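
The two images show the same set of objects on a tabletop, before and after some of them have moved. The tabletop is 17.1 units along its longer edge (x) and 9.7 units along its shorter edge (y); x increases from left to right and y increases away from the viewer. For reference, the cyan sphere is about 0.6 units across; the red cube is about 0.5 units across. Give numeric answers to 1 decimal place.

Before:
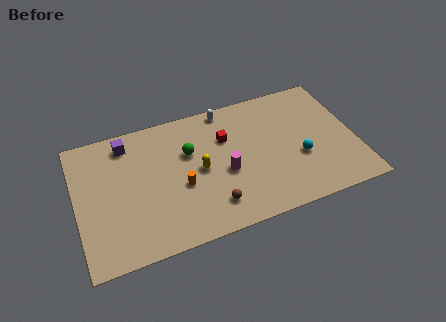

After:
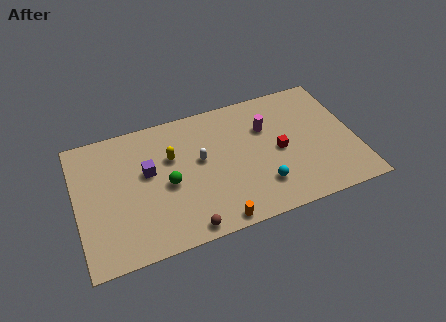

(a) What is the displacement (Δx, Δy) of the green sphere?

(-1.5, -1.9)

From the two frames, the green sphere sits at roughly (7.0, 6.3) before and (5.5, 4.4) after.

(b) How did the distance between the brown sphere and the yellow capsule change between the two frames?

+2.6

Before: roughly 2.8 units apart; after: 5.4. That's 2.6 units further apart.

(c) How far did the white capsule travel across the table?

3.8

The white capsule moved from about (9.5, 8.8) to (7.6, 5.5), a distance of √(1.9² + 3.3²) ≈ 3.8.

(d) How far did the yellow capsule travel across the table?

2.2

From (7.5, 4.8) to (5.9, 6.3), the yellow capsule covered √(1.6² + 1.5²) ≈ 2.2 units.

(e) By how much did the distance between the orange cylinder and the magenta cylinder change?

+4.2

The distance was about 2.7 in the first image and 6.9 in the second, so they moved 4.2 units further apart.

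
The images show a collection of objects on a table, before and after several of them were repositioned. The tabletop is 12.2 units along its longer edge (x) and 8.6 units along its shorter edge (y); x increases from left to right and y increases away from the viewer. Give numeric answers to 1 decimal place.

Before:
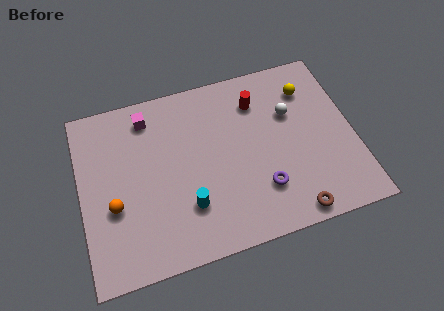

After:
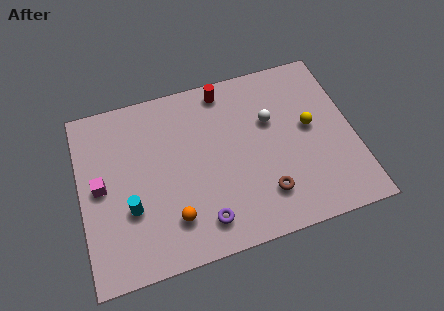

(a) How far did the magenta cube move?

3.6

The magenta cube was near (3.2, 7.2) before and (0.9, 4.4) after, so it travelled √(2.3² + 2.8²) ≈ 3.6 units.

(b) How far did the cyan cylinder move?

2.6

From (4.6, 2.4) to (2.1, 3.0), the cyan cylinder covered √(2.5² + 0.6²) ≈ 2.6 units.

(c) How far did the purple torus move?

2.8

The purple torus moved from about (7.9, 2.3) to (5.2, 1.5), a distance of √(2.7² + 0.8²) ≈ 2.8.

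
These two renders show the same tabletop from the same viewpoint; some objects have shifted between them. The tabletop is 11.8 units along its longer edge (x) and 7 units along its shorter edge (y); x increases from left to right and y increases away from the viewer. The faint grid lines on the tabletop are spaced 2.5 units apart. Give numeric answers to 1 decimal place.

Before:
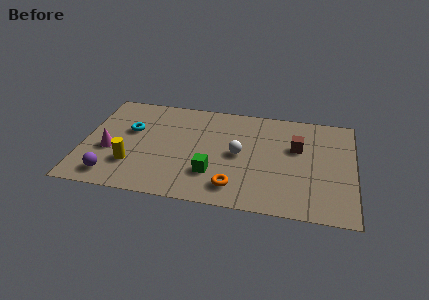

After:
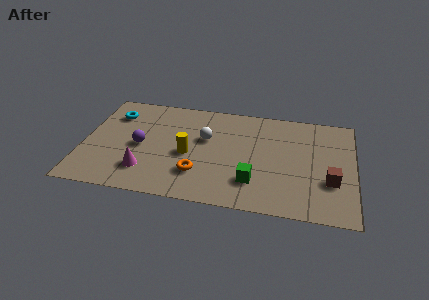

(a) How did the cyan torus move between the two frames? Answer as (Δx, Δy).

(-0.8, 1.0)

The cyan torus was at about (2.0, 4.3) and moved to about (1.2, 5.3).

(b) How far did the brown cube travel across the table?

2.5

The brown cube was near (9.3, 4.4) before and (10.8, 2.4) after, so it travelled √(1.5² + 2.0²) ≈ 2.5 units.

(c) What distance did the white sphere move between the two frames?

1.7

From (6.8, 3.5) to (5.3, 4.3), the white sphere covered √(1.5² + 0.8²) ≈ 1.7 units.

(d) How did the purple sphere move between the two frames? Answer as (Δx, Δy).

(1.1, 2.2)

From the two frames, the purple sphere sits at roughly (1.4, 1.1) before and (2.5, 3.3) after.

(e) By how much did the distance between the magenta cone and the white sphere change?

-2.0

The distance was about 5.6 in the first image and 3.6 in the second, so they moved 2.0 units closer together.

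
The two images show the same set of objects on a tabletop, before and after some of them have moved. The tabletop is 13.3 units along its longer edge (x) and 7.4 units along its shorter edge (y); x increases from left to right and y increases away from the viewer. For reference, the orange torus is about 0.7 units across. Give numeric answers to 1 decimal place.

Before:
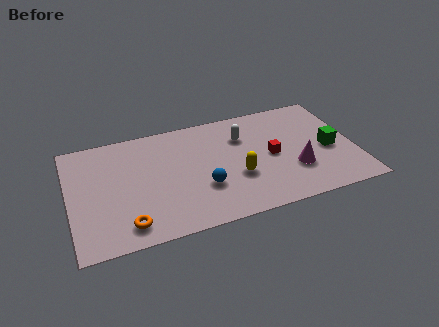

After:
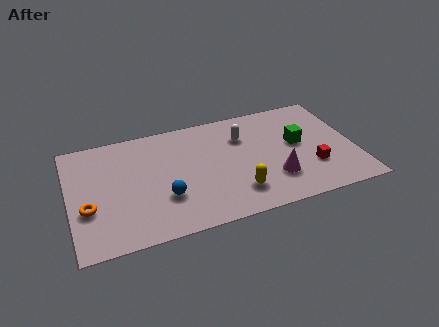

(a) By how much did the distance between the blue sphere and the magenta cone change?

+0.8

They were about 4.3 units apart before and 5.1 after — 0.8 units further apart.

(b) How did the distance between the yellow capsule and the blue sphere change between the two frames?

+1.8

Before: roughly 1.6 units apart; after: 3.4. That's 1.8 units further apart.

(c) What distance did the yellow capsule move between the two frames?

1.0

The yellow capsule moved from about (7.7, 2.7) to (7.6, 1.7), a distance of √(0.1² + 1.0²) ≈ 1.0.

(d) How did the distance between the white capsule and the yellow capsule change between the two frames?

+1.0

They were about 2.6 units apart before and 3.6 after — 1.0 units further apart.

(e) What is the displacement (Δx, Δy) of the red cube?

(1.8, -1.3)

The red cube was at about (9.4, 3.6) and moved to about (11.2, 2.3).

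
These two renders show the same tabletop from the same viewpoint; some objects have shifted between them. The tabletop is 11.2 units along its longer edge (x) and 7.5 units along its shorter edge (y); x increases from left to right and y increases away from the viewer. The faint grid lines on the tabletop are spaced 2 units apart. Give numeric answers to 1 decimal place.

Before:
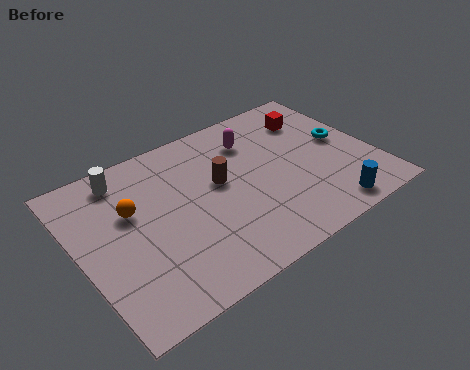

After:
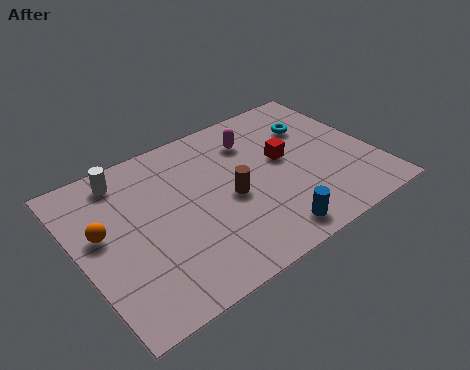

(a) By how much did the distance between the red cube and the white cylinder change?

-1.1

The distance was about 7.3 in the first image and 6.2 in the second, so they moved 1.1 units closer together.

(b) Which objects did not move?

the magenta capsule and the white cylinder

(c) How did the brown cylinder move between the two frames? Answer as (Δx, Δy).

(0.2, -0.9)

From the two frames, the brown cylinder sits at roughly (5.4, 4.3) before and (5.6, 3.4) after.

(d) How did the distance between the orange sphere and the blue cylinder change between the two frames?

-1.2

Before: roughly 7.8 units apart; after: 6.6. That's 1.2 units closer together.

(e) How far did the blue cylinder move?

2.3

The blue cylinder moved from about (8.9, 0.9) to (6.6, 1.0), a distance of √(2.3² + 0.1²) ≈ 2.3.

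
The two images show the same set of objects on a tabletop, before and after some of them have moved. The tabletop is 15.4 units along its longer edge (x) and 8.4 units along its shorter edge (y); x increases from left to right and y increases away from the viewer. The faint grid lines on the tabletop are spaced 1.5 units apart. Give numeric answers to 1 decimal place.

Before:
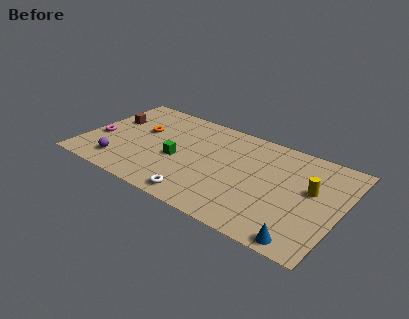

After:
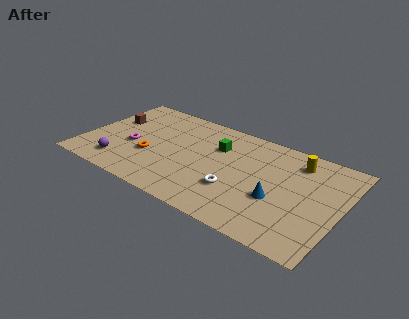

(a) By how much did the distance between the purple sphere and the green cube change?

+3.0

Before: roughly 3.8 units apart; after: 6.8. That's 3.0 units further apart.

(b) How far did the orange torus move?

2.2

The orange torus was near (3.2, 5.1) before and (4.1, 3.1) after, so it travelled √(0.9² + 2.0²) ≈ 2.2 units.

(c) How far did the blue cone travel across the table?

3.1

The blue cone moved from about (13.7, 0.8) to (11.8, 3.2), a distance of √(1.9² + 2.4²) ≈ 3.1.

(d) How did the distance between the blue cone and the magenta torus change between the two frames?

-4.1

Before: roughly 13.0 units apart; after: 8.9. That's 4.1 units closer together.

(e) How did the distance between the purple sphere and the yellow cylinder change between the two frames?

-0.3

Before: roughly 11.6 units apart; after: 11.3. That's 0.3 units closer together.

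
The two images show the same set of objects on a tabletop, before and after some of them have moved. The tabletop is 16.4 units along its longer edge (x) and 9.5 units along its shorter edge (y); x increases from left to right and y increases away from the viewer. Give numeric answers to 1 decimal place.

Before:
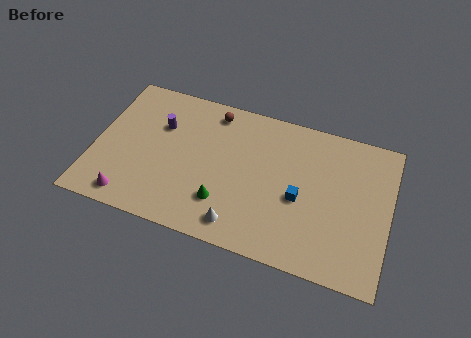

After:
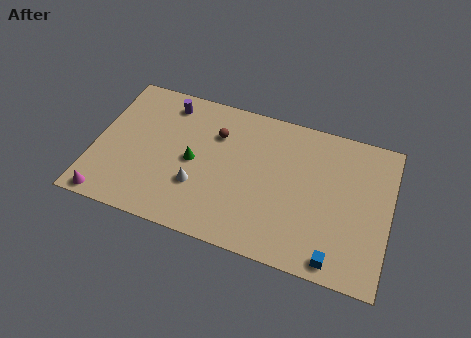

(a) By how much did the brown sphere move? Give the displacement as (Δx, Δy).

(0.3, -1.4)

The brown sphere started near (6.3, 8.2) and ended near (6.6, 6.8).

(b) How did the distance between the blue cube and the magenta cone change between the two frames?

+3.0

The distance was about 9.6 in the first image and 12.6 in the second, so they moved 3.0 units further apart.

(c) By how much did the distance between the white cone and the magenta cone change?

-0.8

The distance was about 6.1 in the first image and 5.3 in the second, so they moved 0.8 units closer together.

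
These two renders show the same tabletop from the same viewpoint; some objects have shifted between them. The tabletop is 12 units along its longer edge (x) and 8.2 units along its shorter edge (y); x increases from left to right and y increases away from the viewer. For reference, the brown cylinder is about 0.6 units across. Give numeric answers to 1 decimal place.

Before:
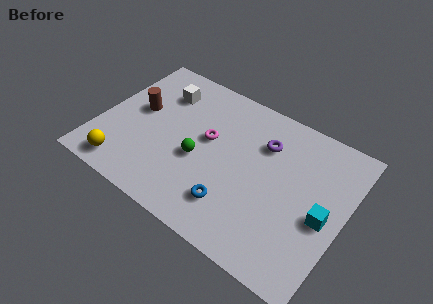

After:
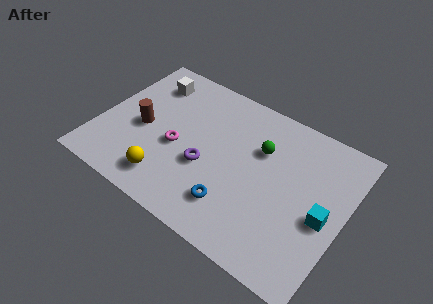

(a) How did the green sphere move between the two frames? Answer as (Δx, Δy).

(2.7, 2.1)

From the two frames, the green sphere sits at roughly (5.0, 3.4) before and (7.7, 5.5) after.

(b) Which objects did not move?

the cyan cube and the blue torus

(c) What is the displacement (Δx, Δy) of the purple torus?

(-2.4, -2.7)

The purple torus was at about (7.8, 5.9) and moved to about (5.4, 3.2).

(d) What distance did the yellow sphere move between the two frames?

2.1

From (1.7, 1.1) to (3.8, 1.5), the yellow sphere covered √(2.1² + 0.4²) ≈ 2.1 units.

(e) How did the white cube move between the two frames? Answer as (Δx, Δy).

(-0.7, 0.3)

The white cube started near (2.6, 6.2) and ended near (1.9, 6.5).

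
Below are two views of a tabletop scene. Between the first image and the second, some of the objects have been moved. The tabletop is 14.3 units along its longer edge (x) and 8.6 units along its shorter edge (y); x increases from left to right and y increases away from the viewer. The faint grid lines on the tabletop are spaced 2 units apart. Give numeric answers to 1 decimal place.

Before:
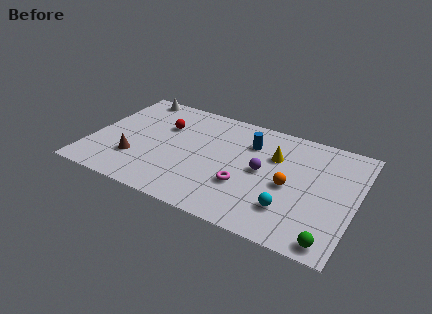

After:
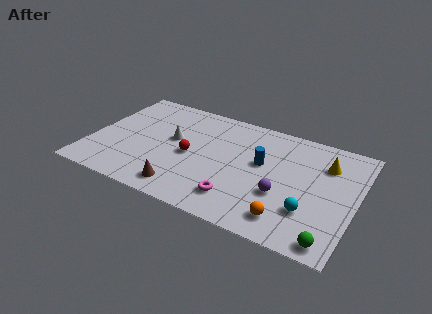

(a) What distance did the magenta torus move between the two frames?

1.1

The magenta torus was near (8.5, 2.9) before and (8.3, 1.8) after, so it travelled √(0.2² + 1.1²) ≈ 1.1 units.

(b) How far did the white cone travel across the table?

3.9

The white cone was near (1.7, 7.8) before and (4.3, 4.9) after, so it travelled √(2.6² + 2.9²) ≈ 3.9 units.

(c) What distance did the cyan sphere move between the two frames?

1.0

The cyan sphere was near (11.0, 2.2) before and (12.0, 2.5) after, so it travelled √(1.0² + 0.3²) ≈ 1.0 units.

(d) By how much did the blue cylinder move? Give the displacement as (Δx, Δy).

(0.8, -1.3)

From the two frames, the blue cylinder sits at roughly (8.4, 6.3) before and (9.2, 5.0) after.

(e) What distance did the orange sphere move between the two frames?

2.4

The orange sphere was near (10.8, 3.9) before and (11.0, 1.5) after, so it travelled √(0.2² + 2.4²) ≈ 2.4 units.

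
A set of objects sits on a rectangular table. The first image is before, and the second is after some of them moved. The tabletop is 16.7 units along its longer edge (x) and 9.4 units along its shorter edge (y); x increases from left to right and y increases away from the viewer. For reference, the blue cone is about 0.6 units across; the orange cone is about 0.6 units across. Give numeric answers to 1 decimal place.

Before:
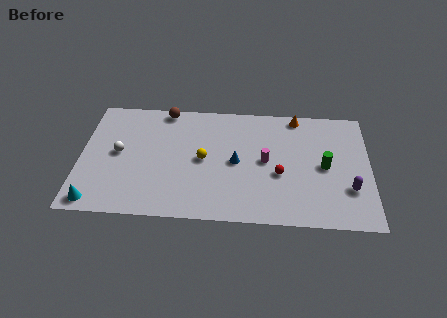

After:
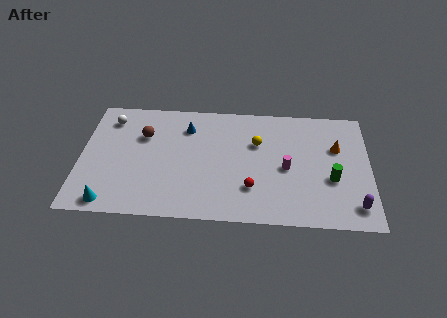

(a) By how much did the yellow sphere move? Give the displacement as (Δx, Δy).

(3.1, 1.5)

The yellow sphere started near (7.1, 4.7) and ended near (10.2, 6.2).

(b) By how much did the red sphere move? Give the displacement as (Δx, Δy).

(-1.6, -1.2)

The red sphere started near (11.5, 3.8) and ended near (9.9, 2.6).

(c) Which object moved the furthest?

the blue cone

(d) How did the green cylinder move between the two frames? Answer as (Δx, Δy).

(0.4, -1.0)

The green cylinder started near (14.1, 4.6) and ended near (14.5, 3.6).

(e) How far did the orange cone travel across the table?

3.3

The orange cone was near (12.5, 8.5) before and (14.8, 6.1) after, so it travelled √(2.3² + 2.4²) ≈ 3.3 units.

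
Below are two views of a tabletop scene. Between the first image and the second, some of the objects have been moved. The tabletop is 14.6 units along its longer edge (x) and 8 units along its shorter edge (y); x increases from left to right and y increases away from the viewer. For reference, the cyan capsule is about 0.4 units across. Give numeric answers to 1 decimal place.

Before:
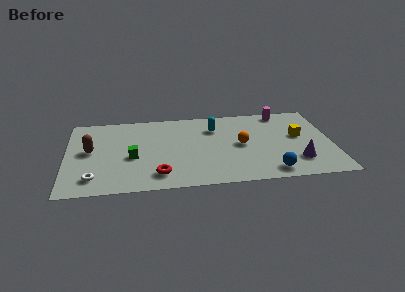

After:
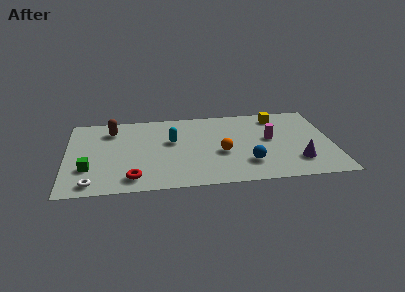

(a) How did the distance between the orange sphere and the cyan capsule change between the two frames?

+0.7

Before: roughly 2.4 units apart; after: 3.1. That's 0.7 units further apart.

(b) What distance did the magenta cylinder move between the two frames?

2.8

The magenta cylinder was near (12.0, 7.1) before and (11.2, 4.4) after, so it travelled √(0.8² + 2.7²) ≈ 2.8 units.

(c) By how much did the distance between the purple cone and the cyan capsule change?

+1.5

Before: roughly 5.9 units apart; after: 7.4. That's 1.5 units further apart.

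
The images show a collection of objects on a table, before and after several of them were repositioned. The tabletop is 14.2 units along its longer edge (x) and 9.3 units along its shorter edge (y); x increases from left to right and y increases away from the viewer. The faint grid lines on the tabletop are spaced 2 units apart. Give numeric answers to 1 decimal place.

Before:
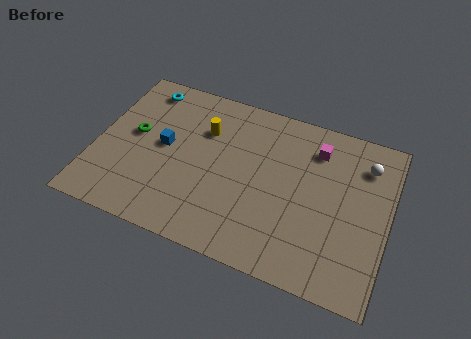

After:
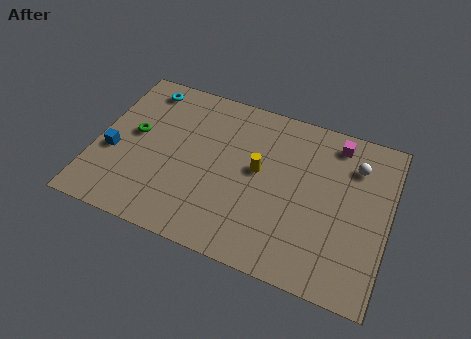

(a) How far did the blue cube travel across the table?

2.7

The blue cube moved from about (3.3, 4.9) to (0.9, 3.7), a distance of √(2.4² + 1.2²) ≈ 2.7.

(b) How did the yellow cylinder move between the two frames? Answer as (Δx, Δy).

(2.8, -1.4)

The yellow cylinder was at about (5.1, 6.5) and moved to about (7.9, 5.1).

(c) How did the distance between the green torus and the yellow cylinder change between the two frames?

+2.5

Before: roughly 3.6 units apart; after: 6.1. That's 2.5 units further apart.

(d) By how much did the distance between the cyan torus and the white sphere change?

-0.5

Before: roughly 11.0 units apart; after: 10.5. That's 0.5 units closer together.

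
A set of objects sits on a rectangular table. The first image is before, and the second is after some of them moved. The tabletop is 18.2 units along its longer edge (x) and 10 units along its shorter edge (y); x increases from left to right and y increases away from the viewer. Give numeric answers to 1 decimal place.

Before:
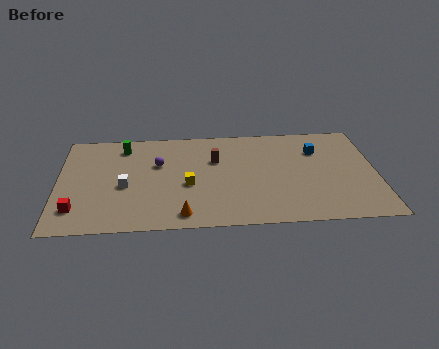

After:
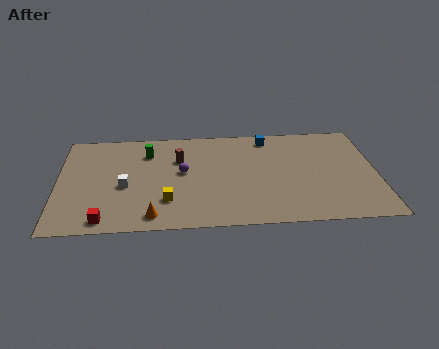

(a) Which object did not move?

the white cube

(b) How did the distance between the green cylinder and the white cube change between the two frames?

-0.5

The distance was about 4.0 in the first image and 3.5 in the second, so they moved 0.5 units closer together.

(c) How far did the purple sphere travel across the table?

1.7

The purple sphere moved from about (5.7, 6.4) to (7.1, 5.5), a distance of √(1.4² + 0.9²) ≈ 1.7.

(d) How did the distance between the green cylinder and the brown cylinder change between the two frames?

-3.6

They were about 5.6 units apart before and 2.0 after — 3.6 units closer together.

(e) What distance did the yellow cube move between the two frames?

1.9

The yellow cube was near (7.4, 4.2) before and (6.2, 2.7) after, so it travelled √(1.2² + 1.5²) ≈ 1.9 units.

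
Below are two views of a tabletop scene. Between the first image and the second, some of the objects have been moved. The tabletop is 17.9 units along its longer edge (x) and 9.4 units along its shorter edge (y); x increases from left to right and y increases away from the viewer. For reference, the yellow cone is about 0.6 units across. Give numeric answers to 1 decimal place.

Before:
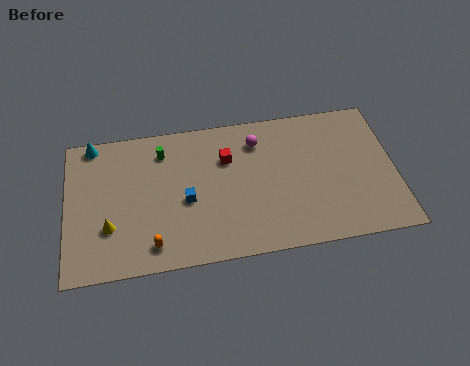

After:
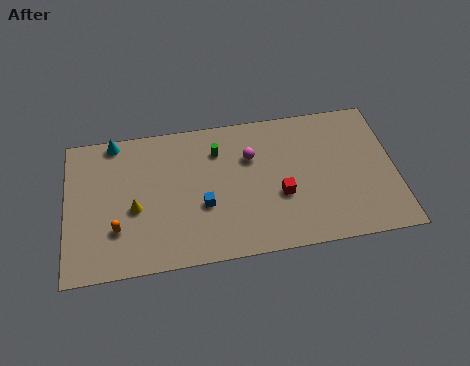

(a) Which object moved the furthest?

the red cube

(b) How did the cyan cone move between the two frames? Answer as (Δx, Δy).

(1.2, 0.0)

From the two frames, the cyan cone sits at roughly (1.5, 8.6) before and (2.7, 8.6) after.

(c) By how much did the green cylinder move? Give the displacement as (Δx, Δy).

(3.0, -0.4)

From the two frames, the green cylinder sits at roughly (5.3, 7.5) before and (8.3, 7.1) after.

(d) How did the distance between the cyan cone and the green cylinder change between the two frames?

+1.8

Before: roughly 4.0 units apart; after: 5.8. That's 1.8 units further apart.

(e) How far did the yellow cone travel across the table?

1.7

From (2.3, 3.0) to (3.7, 4.0), the yellow cone covered √(1.4² + 1.0²) ≈ 1.7 units.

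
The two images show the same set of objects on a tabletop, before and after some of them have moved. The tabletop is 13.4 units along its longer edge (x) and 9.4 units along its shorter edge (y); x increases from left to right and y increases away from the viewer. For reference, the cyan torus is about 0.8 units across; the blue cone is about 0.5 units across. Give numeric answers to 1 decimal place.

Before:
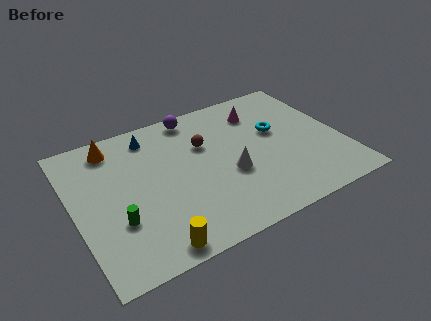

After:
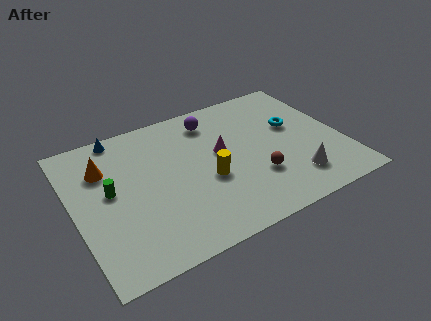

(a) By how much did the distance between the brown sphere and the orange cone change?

+3.3

They were about 4.8 units apart before and 8.1 after — 3.3 units further apart.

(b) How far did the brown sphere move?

3.9

The brown sphere moved from about (6.7, 6.2) to (8.8, 2.9), a distance of √(2.1² + 3.3²) ≈ 3.9.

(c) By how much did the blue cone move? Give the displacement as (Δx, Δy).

(-1.5, 0.7)

From the two frames, the blue cone sits at roughly (4.2, 7.9) before and (2.7, 8.6) after.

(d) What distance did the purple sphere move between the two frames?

1.1

The purple sphere moved from about (6.5, 8.4) to (7.3, 7.7), a distance of √(0.8² + 0.7²) ≈ 1.1.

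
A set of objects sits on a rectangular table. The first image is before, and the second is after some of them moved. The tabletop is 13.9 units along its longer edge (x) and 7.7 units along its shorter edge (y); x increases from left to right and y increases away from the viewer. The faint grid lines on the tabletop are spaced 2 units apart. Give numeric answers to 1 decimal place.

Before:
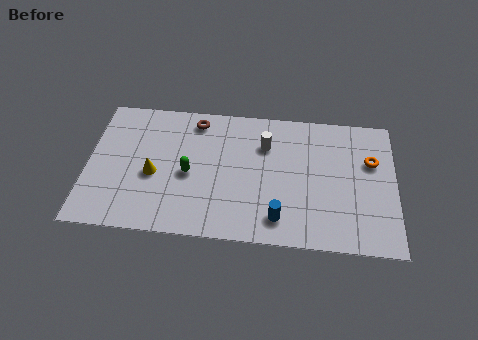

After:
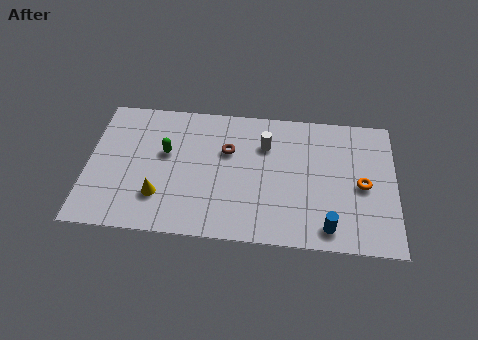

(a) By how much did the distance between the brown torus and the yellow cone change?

+0.4

The distance was about 3.8 in the first image and 4.2 in the second, so they moved 0.4 units further apart.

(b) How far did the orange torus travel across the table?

1.5

The orange torus moved from about (12.8, 5.0) to (12.4, 3.6), a distance of √(0.4² + 1.4²) ≈ 1.5.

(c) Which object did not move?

the white cylinder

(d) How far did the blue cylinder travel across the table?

2.2

From (8.7, 1.4) to (10.9, 1.1), the blue cylinder covered √(2.2² + 0.3²) ≈ 2.2 units.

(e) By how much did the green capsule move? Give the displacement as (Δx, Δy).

(-1.1, 1.1)

The green capsule started near (4.6, 3.5) and ended near (3.5, 4.6).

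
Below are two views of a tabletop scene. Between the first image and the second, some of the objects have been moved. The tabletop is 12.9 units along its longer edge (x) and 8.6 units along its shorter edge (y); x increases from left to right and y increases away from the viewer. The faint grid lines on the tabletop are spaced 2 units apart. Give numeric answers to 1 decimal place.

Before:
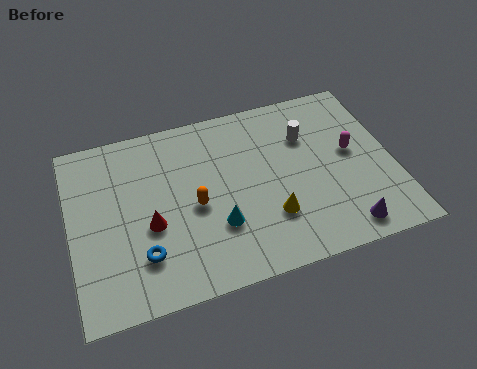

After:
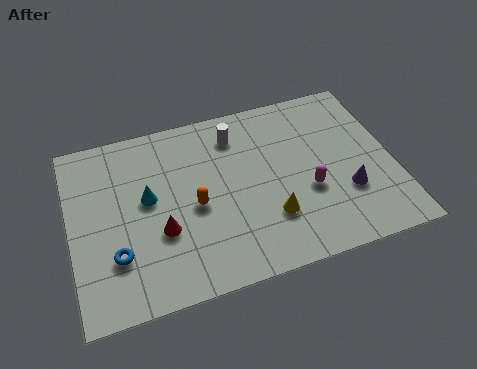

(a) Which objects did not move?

the yellow cone and the orange capsule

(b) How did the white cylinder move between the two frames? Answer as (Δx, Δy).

(-2.8, 0.9)

The white cylinder was at about (9.6, 6.0) and moved to about (6.8, 6.9).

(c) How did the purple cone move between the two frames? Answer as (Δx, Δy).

(0.3, 1.7)

From the two frames, the purple cone sits at roughly (10.6, 1.1) before and (10.9, 2.8) after.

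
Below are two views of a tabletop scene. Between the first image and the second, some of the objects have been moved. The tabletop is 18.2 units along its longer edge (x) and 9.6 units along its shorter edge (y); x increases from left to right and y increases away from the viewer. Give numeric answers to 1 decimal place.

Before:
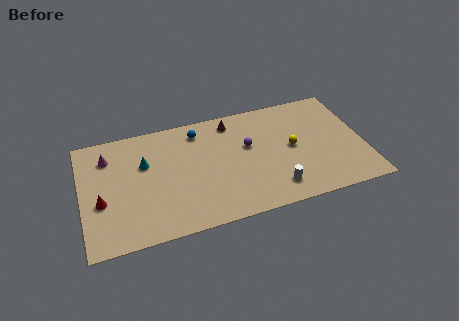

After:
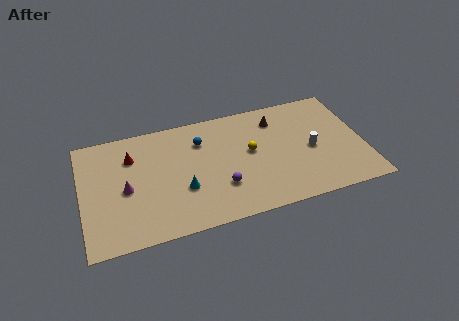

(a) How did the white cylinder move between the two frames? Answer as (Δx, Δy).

(2.6, 2.6)

From the two frames, the white cylinder sits at roughly (12.2, 1.8) before and (14.8, 4.4) after.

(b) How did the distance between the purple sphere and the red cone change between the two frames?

-2.9

The distance was about 9.8 in the first image and 6.9 in the second, so they moved 2.9 units closer together.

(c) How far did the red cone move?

3.8

From (1.2, 3.8) to (3.3, 7.0), the red cone covered √(2.1² + 3.2²) ≈ 3.8 units.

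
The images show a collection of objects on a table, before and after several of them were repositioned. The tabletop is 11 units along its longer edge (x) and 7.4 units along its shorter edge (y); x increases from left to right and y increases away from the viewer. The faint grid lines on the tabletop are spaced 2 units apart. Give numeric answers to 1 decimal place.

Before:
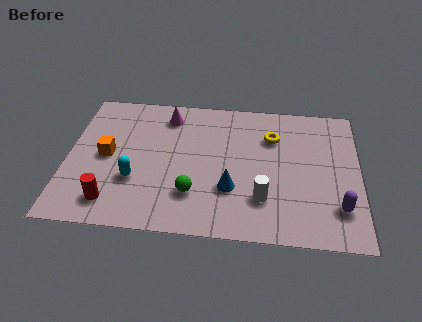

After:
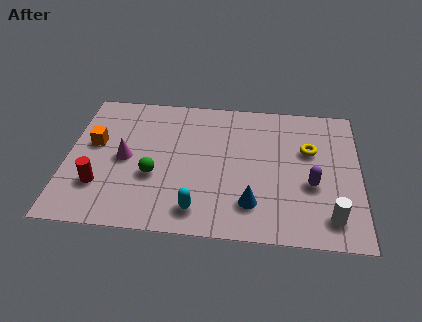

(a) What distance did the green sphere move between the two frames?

1.7

The green sphere was near (4.8, 2.0) before and (3.3, 2.8) after, so it travelled √(1.5² + 0.8²) ≈ 1.7 units.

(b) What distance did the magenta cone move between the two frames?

2.9

The magenta cone was near (3.7, 6.1) before and (2.2, 3.6) after, so it travelled √(1.5² + 2.5²) ≈ 2.9 units.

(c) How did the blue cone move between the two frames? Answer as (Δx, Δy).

(0.8, -0.7)

The blue cone was at about (6.2, 2.4) and moved to about (7.0, 1.7).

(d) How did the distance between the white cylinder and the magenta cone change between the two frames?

+2.5

Before: roughly 5.5 units apart; after: 8.0. That's 2.5 units further apart.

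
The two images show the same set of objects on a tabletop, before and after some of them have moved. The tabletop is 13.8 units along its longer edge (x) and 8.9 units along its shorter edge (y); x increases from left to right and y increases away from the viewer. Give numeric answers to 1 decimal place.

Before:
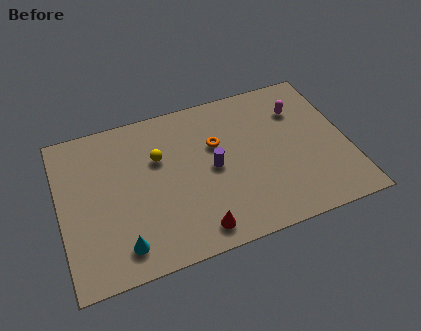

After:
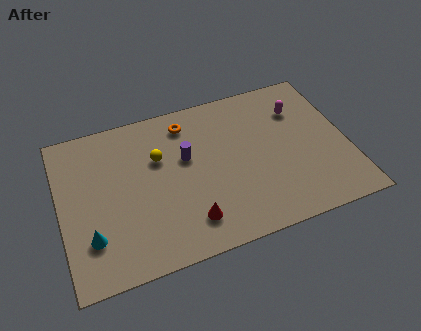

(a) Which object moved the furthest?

the orange torus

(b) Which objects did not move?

the yellow sphere and the magenta capsule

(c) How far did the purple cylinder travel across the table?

1.6

From (7.3, 4.4) to (6.1, 5.4), the purple cylinder covered √(1.2² + 1.0²) ≈ 1.6 units.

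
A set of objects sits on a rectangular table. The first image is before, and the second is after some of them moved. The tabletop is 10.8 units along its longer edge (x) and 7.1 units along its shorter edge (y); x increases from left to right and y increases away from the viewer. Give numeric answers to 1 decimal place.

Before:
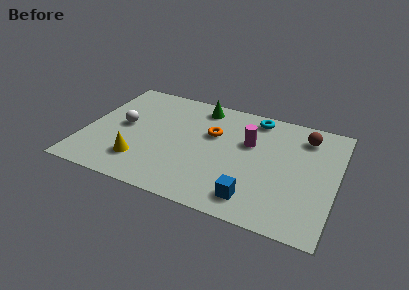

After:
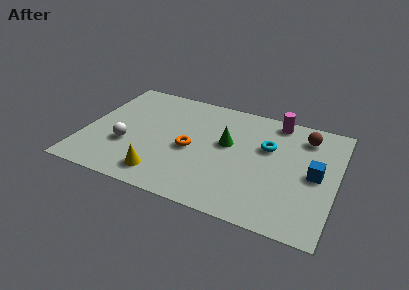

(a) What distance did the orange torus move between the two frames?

1.5

From (5.4, 4.5) to (4.6, 3.2), the orange torus covered √(0.8² + 1.3²) ≈ 1.5 units.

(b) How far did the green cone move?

2.4

From (4.7, 6.1) to (6.1, 4.1), the green cone covered √(1.4² + 2.0²) ≈ 2.4 units.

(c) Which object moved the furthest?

the blue cube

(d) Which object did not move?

the brown sphere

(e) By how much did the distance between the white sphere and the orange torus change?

-1.1

Before: roughly 3.9 units apart; after: 2.8. That's 1.1 units closer together.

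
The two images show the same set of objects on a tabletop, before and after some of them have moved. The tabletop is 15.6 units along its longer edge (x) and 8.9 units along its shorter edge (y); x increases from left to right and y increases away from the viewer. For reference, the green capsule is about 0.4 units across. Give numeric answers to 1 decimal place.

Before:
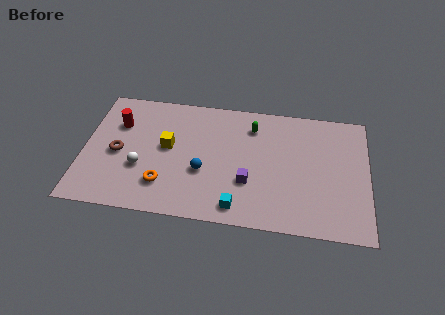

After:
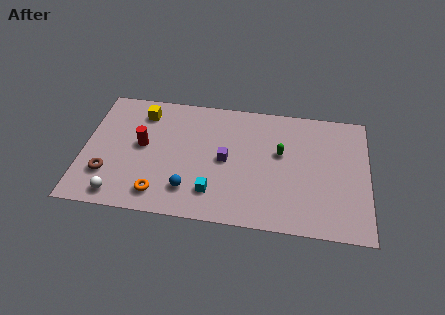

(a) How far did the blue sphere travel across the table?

1.6

The blue sphere moved from about (6.6, 3.4) to (5.9, 2.0), a distance of √(0.7² + 1.4²) ≈ 1.6.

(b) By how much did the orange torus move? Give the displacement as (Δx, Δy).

(-0.2, -0.7)

From the two frames, the orange torus sits at roughly (4.5, 2.2) before and (4.3, 1.5) after.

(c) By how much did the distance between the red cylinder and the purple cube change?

-3.4

They were about 8.0 units apart before and 4.6 after — 3.4 units closer together.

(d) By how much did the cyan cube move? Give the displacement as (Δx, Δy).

(-1.4, 0.8)

The cyan cube started near (8.6, 1.2) and ended near (7.2, 2.0).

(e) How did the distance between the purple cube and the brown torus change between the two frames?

-0.6

Before: roughly 7.3 units apart; after: 6.7. That's 0.6 units closer together.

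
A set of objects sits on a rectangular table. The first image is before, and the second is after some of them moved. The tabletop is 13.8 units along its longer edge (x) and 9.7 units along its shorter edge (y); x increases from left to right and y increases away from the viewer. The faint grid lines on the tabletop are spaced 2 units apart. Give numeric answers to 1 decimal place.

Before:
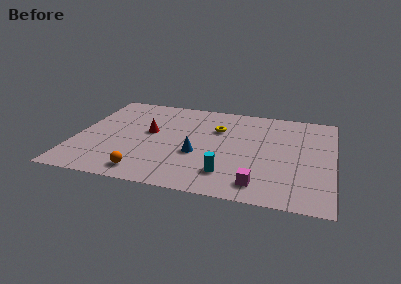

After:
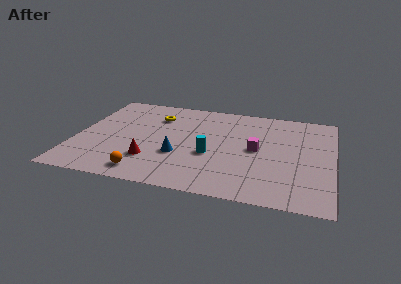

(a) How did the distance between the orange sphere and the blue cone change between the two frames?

-0.9

They were about 3.5 units apart before and 2.6 after — 0.9 units closer together.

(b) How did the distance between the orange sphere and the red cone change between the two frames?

-2.8

They were about 4.1 units apart before and 1.3 after — 2.8 units closer together.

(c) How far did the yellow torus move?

3.5

The yellow torus moved from about (7.5, 6.6) to (4.1, 7.2), a distance of √(3.4² + 0.6²) ≈ 3.5.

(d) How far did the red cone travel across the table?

2.8

From (3.9, 5.4) to (4.2, 2.6), the red cone covered √(0.3² + 2.8²) ≈ 2.8 units.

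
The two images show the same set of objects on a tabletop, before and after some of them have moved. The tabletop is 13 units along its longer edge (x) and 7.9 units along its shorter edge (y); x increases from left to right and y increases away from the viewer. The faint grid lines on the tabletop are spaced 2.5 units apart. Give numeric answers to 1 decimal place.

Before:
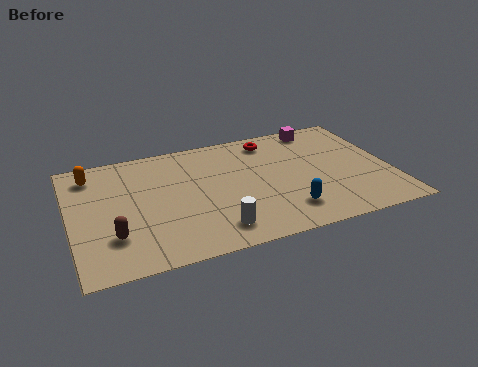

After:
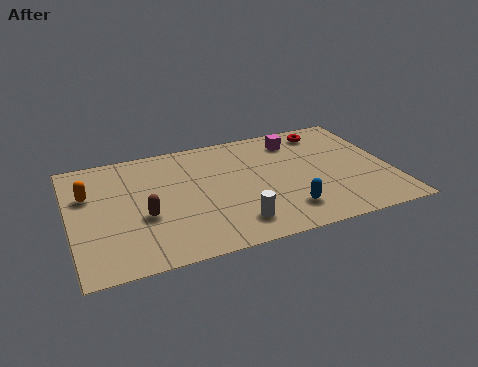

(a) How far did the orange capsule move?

1.3

The orange capsule was near (1.0, 6.5) before and (0.8, 5.2) after, so it travelled √(0.2² + 1.3²) ≈ 1.3 units.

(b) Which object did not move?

the blue capsule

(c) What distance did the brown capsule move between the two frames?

1.6

The brown capsule was near (1.6, 2.2) before and (2.9, 3.1) after, so it travelled √(1.3² + 0.9²) ≈ 1.6 units.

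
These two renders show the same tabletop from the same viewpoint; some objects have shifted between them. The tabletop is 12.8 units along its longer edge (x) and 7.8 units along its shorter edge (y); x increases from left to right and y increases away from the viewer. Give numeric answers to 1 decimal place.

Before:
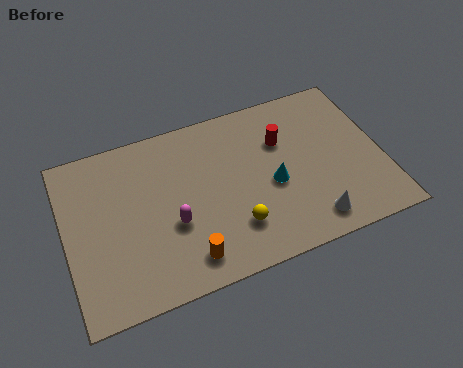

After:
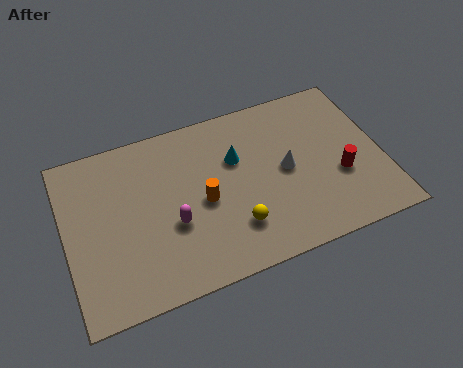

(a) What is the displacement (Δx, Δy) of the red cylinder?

(2.1, -2.4)

The red cylinder was at about (8.9, 5.3) and moved to about (11.0, 2.9).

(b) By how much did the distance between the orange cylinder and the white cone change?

-1.6

Before: roughly 5.0 units apart; after: 3.4. That's 1.6 units closer together.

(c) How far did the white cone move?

2.8

The white cone moved from about (9.6, 1.2) to (8.9, 3.9), a distance of √(0.7² + 2.7²) ≈ 2.8.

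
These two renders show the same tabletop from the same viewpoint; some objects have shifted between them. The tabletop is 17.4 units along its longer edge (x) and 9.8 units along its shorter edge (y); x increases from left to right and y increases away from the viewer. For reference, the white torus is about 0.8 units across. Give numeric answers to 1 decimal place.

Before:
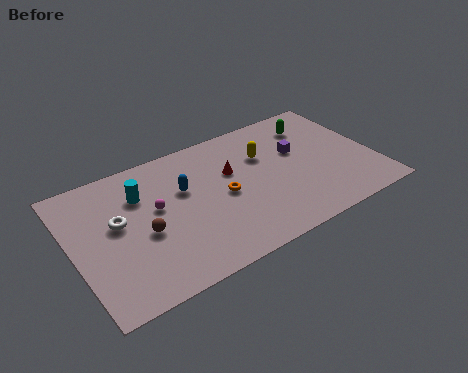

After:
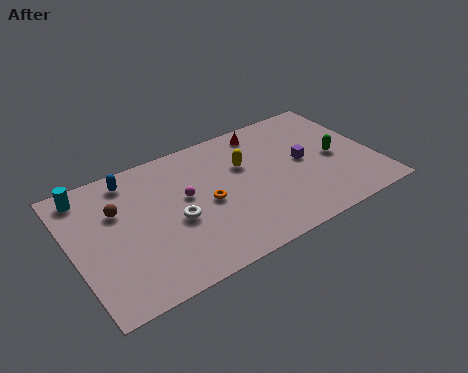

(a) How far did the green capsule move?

3.2

The green capsule moved from about (14.5, 7.7) to (15.2, 4.6), a distance of √(0.7² + 3.1²) ≈ 3.2.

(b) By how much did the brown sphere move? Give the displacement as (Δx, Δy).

(-1.2, 2.3)

The brown sphere was at about (3.9, 4.2) and moved to about (2.7, 6.5).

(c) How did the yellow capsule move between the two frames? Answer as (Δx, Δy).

(-1.2, -0.2)

The yellow capsule started near (11.3, 6.6) and ended near (10.1, 6.4).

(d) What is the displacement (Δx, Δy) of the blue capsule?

(-2.8, 2.2)

From the two frames, the blue capsule sits at roughly (6.5, 6.2) before and (3.7, 8.4) after.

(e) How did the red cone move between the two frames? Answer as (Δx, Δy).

(2.3, 2.3)

The red cone started near (9.3, 6.2) and ended near (11.6, 8.5).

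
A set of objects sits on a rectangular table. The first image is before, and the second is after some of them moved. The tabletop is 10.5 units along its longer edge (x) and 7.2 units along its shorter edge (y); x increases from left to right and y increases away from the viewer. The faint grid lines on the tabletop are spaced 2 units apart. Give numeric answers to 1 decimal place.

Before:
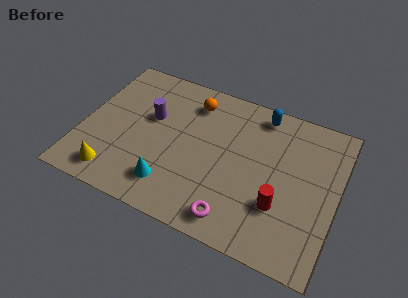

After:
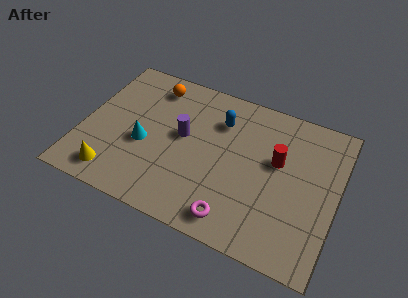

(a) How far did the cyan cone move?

2.0

The cyan cone was near (3.9, 1.5) before and (2.6, 3.0) after, so it travelled √(1.3² + 1.5²) ≈ 2.0 units.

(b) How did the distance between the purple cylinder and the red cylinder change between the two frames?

-2.1

The distance was about 6.0 in the first image and 3.9 in the second, so they moved 2.1 units closer together.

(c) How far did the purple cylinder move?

1.5

From (2.7, 4.4) to (4.1, 4.0), the purple cylinder covered √(1.4² + 0.4²) ≈ 1.5 units.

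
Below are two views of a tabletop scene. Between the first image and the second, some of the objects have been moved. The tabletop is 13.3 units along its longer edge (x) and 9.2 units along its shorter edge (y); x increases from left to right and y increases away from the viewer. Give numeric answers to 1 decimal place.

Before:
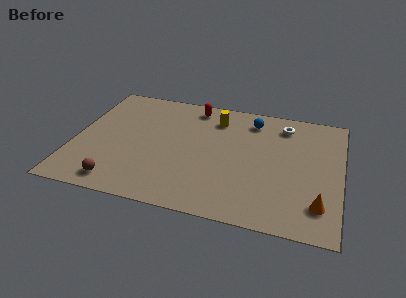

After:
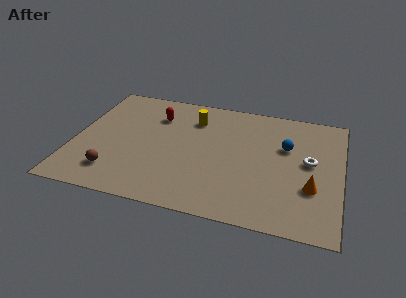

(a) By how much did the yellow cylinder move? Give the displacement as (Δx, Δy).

(-1.1, -0.3)

The yellow cylinder started near (6.9, 7.3) and ended near (5.8, 7.0).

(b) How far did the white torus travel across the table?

3.0

From (10.3, 7.6) to (11.7, 5.0), the white torus covered √(1.4² + 2.6²) ≈ 3.0 units.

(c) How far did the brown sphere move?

0.8

The brown sphere moved from about (2.5, 1.2) to (2.2, 1.9), a distance of √(0.3² + 0.7²) ≈ 0.8.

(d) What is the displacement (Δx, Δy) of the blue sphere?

(1.8, -1.7)

From the two frames, the blue sphere sits at roughly (8.7, 7.6) before and (10.5, 5.9) after.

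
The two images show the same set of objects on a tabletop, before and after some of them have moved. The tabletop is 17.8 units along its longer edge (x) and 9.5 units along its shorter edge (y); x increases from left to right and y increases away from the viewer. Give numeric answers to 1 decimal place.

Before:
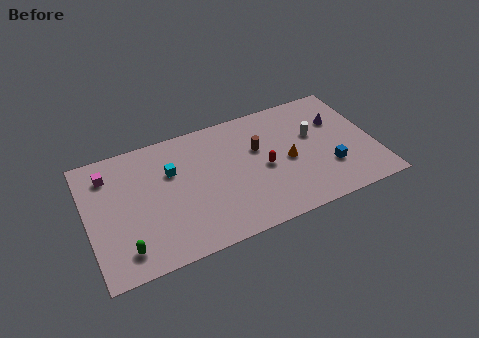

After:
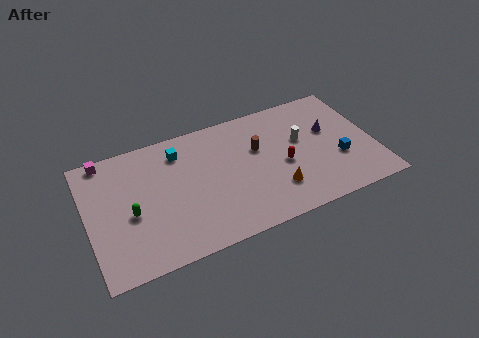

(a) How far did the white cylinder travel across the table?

0.8

The white cylinder was near (14.2, 5.8) before and (13.4, 5.7) after, so it travelled √(0.8² + 0.1²) ≈ 0.8 units.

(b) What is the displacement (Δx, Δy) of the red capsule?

(1.2, -0.2)

From the two frames, the red capsule sits at roughly (10.9, 4.4) before and (12.1, 4.2) after.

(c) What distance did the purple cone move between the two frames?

0.8

From (15.8, 6.4) to (15.2, 5.8), the purple cone covered √(0.6² + 0.6²) ≈ 0.8 units.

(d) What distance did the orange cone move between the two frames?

2.1

The orange cone was near (12.4, 4.4) before and (11.4, 2.5) after, so it travelled √(1.0² + 1.9²) ≈ 2.1 units.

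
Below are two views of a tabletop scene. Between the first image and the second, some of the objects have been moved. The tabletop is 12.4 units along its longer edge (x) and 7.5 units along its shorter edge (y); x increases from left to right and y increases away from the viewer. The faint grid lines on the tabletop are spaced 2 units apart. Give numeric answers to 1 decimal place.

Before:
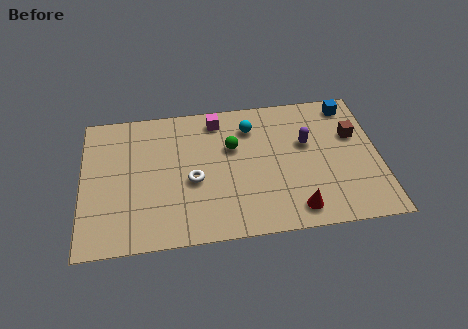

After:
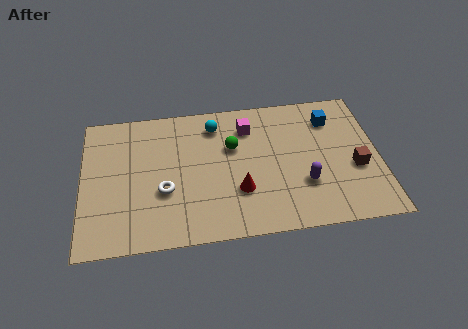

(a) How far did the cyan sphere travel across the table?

1.5

From (7.1, 5.8) to (5.6, 6.1), the cyan sphere covered √(1.5² + 0.3²) ≈ 1.5 units.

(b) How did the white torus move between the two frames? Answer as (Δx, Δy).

(-1.2, -0.4)

The white torus started near (4.6, 3.2) and ended near (3.4, 2.8).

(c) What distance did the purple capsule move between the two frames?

2.2

The purple capsule was near (9.4, 4.6) before and (9.2, 2.4) after, so it travelled √(0.2² + 2.2²) ≈ 2.2 units.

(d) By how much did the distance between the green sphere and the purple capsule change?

+0.7

The distance was about 3.1 in the first image and 3.8 in the second, so they moved 0.7 units further apart.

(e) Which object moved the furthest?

the red cone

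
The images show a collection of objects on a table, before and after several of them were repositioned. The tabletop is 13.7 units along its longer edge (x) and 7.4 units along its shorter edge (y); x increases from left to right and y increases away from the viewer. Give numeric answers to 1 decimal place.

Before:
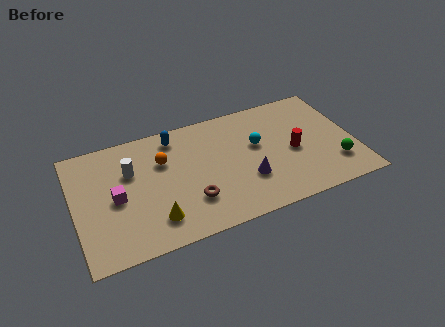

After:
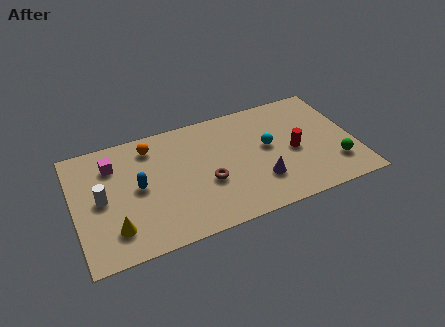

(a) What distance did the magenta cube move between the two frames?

2.1

From (2.0, 3.5) to (2.0, 5.6), the magenta cube covered √(0.0² + 2.1²) ≈ 2.1 units.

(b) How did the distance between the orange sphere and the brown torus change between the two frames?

+1.0

They were about 3.1 units apart before and 4.1 after — 1.0 units further apart.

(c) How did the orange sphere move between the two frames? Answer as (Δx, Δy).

(-0.5, 1.1)

The orange sphere started near (4.4, 5.0) and ended near (3.9, 6.1).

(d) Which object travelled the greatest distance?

the blue capsule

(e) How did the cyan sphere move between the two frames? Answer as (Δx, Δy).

(0.5, -0.3)

The cyan sphere started near (9.0, 4.4) and ended near (9.5, 4.1).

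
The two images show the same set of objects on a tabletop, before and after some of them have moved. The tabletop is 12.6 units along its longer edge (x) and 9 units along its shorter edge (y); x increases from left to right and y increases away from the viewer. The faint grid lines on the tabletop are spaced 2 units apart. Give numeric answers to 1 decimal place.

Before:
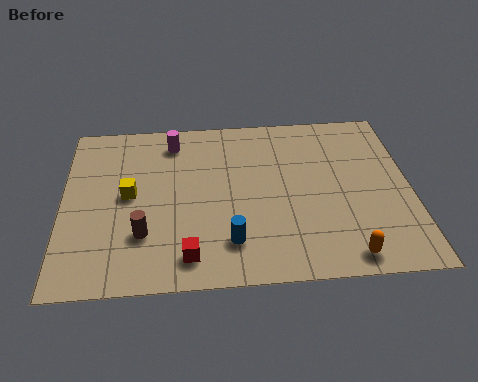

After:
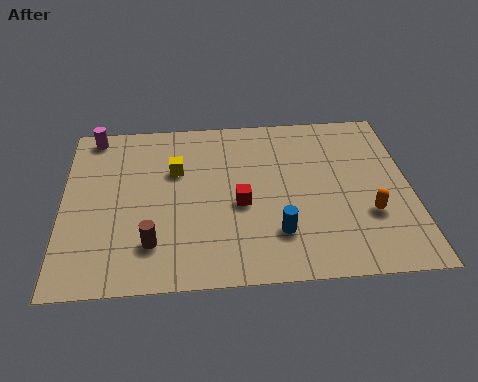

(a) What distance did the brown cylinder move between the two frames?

0.6

The brown cylinder moved from about (2.9, 2.6) to (3.2, 2.1), a distance of √(0.3² + 0.5²) ≈ 0.6.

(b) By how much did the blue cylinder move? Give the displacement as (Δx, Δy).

(1.7, 0.3)

The blue cylinder was at about (6.0, 2.0) and moved to about (7.7, 2.3).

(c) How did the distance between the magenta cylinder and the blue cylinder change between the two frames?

+2.9

They were about 5.9 units apart before and 8.8 after — 2.9 units further apart.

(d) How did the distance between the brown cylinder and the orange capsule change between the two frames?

+0.5

They were about 7.4 units apart before and 7.9 after — 0.5 units further apart.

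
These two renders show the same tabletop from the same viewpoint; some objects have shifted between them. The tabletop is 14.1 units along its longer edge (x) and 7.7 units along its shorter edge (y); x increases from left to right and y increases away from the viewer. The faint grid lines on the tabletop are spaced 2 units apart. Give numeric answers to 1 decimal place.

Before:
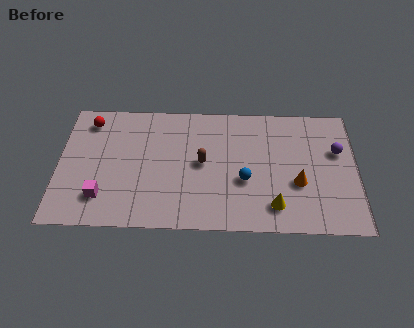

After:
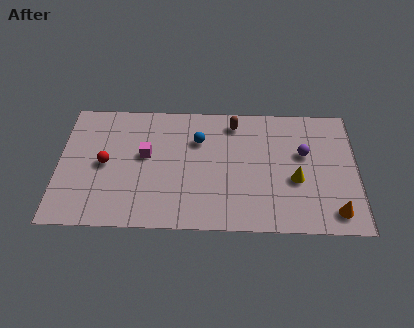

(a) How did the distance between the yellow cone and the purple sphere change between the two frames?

-2.9

Before: roughly 4.5 units apart; after: 1.6. That's 2.9 units closer together.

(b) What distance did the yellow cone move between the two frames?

1.9

The yellow cone was near (10.2, 1.5) before and (11.2, 3.1) after, so it travelled √(1.0² + 1.6²) ≈ 1.9 units.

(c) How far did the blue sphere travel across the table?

3.3

The blue sphere moved from about (8.8, 3.0) to (6.6, 5.4), a distance of √(2.2² + 2.4²) ≈ 3.3.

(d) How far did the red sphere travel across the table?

2.7

From (1.4, 6.4) to (2.2, 3.8), the red sphere covered √(0.8² + 2.6²) ≈ 2.7 units.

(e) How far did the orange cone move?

2.4

The orange cone moved from about (11.3, 2.9) to (13.0, 1.2), a distance of √(1.7² + 1.7²) ≈ 2.4.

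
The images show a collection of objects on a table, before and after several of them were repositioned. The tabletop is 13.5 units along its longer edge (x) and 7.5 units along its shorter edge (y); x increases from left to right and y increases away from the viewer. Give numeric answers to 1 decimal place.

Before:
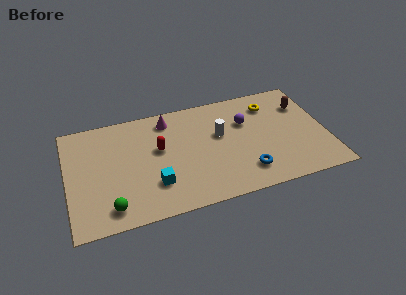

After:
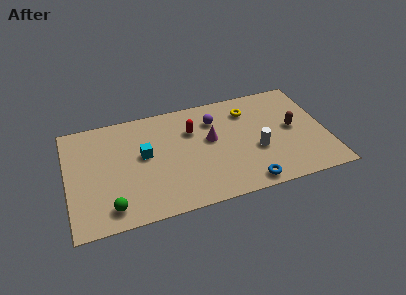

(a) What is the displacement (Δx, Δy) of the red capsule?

(1.8, 0.8)

The red capsule started near (4.8, 4.4) and ended near (6.6, 5.2).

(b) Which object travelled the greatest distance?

the magenta cone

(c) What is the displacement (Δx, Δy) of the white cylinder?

(1.8, -1.6)

The white cylinder started near (8.0, 4.5) and ended near (9.8, 2.9).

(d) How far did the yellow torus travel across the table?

1.2

The yellow torus moved from about (10.8, 5.9) to (9.6, 5.8), a distance of √(1.2² + 0.1²) ≈ 1.2.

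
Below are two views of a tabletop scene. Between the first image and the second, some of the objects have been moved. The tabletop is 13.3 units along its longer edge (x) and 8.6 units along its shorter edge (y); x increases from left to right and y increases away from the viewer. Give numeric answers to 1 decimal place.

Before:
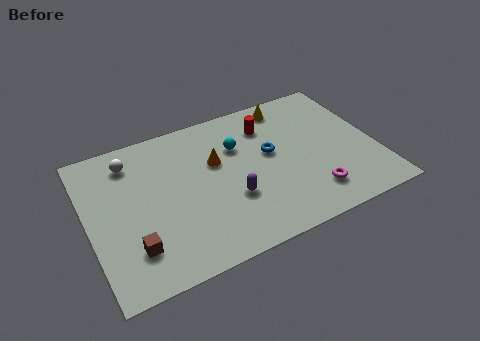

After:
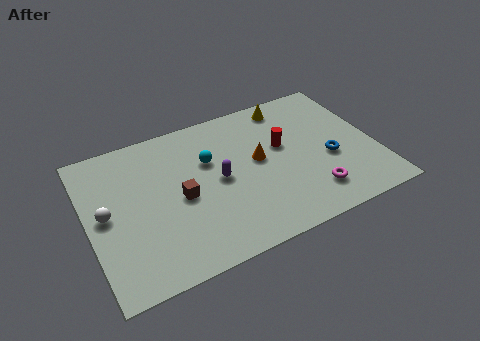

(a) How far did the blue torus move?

3.0

The blue torus was near (8.5, 4.9) before and (11.1, 3.5) after, so it travelled √(2.6² + 1.4²) ≈ 3.0 units.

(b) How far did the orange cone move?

2.0

The orange cone was near (6.0, 5.4) before and (7.9, 4.7) after, so it travelled √(1.9² + 0.7²) ≈ 2.0 units.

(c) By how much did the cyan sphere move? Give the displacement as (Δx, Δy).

(-1.4, -0.3)

The cyan sphere was at about (7.1, 5.9) and moved to about (5.7, 5.6).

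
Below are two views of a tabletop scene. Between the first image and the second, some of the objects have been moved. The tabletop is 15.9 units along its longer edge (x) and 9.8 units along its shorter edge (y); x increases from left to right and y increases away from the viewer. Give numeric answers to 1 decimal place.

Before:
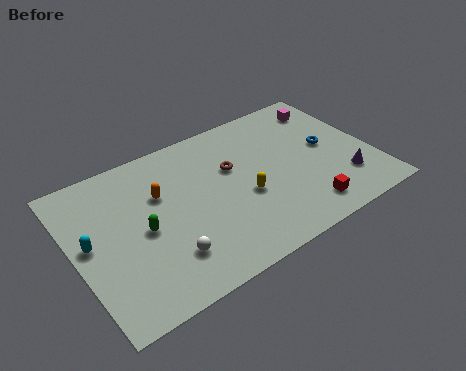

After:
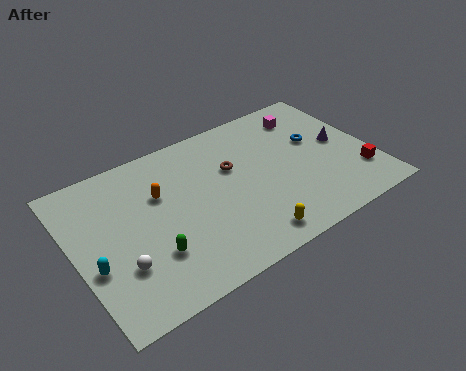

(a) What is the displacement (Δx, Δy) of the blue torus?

(-0.5, 0.7)

From the two frames, the blue torus sits at roughly (13.7, 5.2) before and (13.2, 5.9) after.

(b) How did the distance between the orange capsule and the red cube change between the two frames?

+2.4

They were about 8.5 units apart before and 10.9 after — 2.4 units further apart.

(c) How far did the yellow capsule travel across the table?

2.7

The yellow capsule was near (8.9, 4.0) before and (8.6, 1.3) after, so it travelled √(0.3² + 2.7²) ≈ 2.7 units.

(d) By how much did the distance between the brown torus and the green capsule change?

+0.6

They were about 5.3 units apart before and 5.9 after — 0.6 units further apart.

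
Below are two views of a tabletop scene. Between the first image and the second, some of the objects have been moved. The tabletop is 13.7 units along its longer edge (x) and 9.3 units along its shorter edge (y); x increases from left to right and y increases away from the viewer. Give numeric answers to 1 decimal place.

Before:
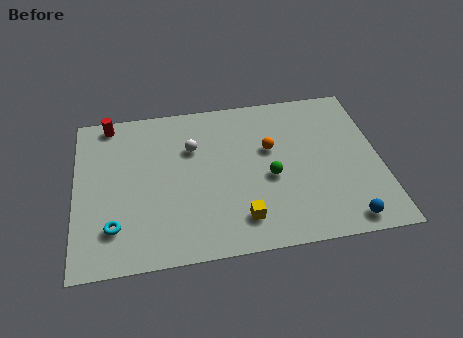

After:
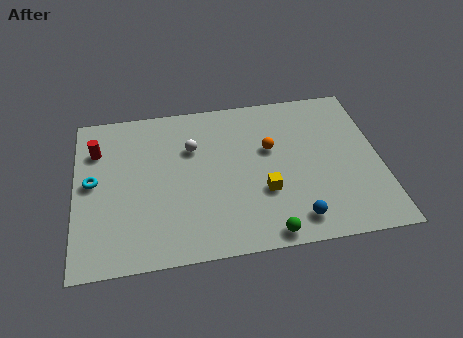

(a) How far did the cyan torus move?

2.8

The cyan torus was near (1.7, 2.2) before and (0.8, 4.9) after, so it travelled √(0.9² + 2.7²) ≈ 2.8 units.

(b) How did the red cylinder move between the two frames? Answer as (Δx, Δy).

(-0.6, -1.6)

From the two frames, the red cylinder sits at roughly (1.6, 8.4) before and (1.0, 6.8) after.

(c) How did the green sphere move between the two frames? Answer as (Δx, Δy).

(-0.3, -3.2)

The green sphere started near (8.7, 4.0) and ended near (8.4, 0.8).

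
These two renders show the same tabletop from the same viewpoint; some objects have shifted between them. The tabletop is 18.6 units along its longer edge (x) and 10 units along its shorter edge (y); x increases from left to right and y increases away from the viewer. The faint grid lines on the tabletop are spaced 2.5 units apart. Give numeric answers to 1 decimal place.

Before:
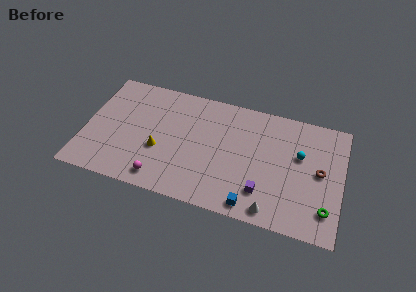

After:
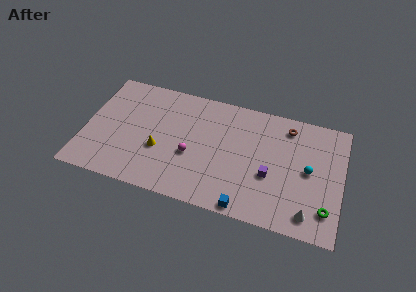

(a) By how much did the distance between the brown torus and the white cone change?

+2.0

They were about 5.2 units apart before and 7.2 after — 2.0 units further apart.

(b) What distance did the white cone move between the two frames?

2.6

The white cone moved from about (13.8, 1.1) to (16.4, 1.5), a distance of √(2.6² + 0.4²) ≈ 2.6.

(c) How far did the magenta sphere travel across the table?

3.3

The magenta sphere was near (5.8, 1.4) before and (7.8, 4.0) after, so it travelled √(2.0² + 2.6²) ≈ 3.3 units.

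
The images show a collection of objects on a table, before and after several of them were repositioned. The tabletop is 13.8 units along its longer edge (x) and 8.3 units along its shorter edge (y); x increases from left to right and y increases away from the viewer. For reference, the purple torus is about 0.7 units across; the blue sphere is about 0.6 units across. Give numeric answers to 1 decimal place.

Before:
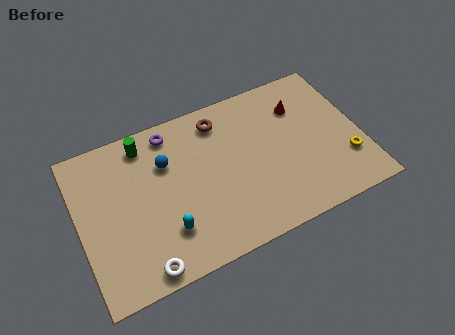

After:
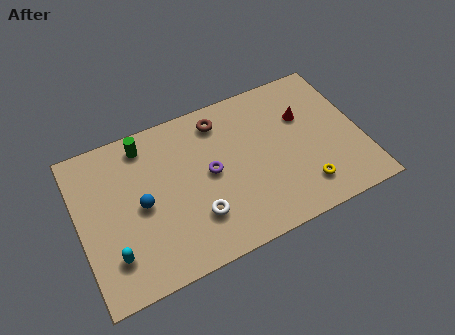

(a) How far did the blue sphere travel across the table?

2.2

The blue sphere moved from about (4.4, 5.7) to (3.0, 4.0), a distance of √(1.4² + 1.7²) ≈ 2.2.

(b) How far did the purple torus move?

3.3

From (4.8, 7.2) to (6.4, 4.3), the purple torus covered √(1.6² + 2.9²) ≈ 3.3 units.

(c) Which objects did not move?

the brown torus and the green cylinder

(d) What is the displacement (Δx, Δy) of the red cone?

(0.1, -0.6)

The red cone was at about (11.1, 6.1) and moved to about (11.2, 5.5).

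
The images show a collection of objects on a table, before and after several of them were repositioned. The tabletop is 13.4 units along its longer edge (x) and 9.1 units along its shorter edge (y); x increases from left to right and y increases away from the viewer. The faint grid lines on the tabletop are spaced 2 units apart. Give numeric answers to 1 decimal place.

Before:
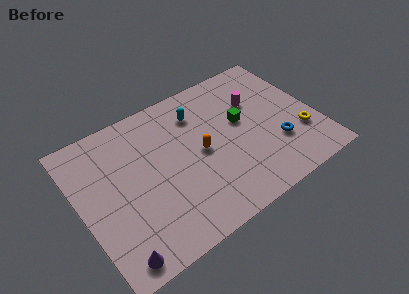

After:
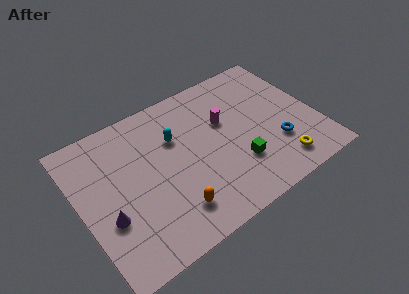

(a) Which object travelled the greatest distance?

the orange capsule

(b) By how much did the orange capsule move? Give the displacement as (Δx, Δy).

(-2.1, -2.6)

The orange capsule was at about (6.8, 4.5) and moved to about (4.7, 1.9).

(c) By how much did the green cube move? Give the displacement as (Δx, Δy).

(-0.7, -2.5)

From the two frames, the green cube sits at roughly (9.3, 5.2) before and (8.6, 2.7) after.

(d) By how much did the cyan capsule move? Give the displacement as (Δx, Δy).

(-1.5, -0.9)

The cyan capsule was at about (7.1, 7.0) and moved to about (5.6, 6.1).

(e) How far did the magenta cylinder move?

1.9

The magenta cylinder was near (10.3, 6.1) before and (8.4, 5.7) after, so it travelled √(1.9² + 0.4²) ≈ 1.9 units.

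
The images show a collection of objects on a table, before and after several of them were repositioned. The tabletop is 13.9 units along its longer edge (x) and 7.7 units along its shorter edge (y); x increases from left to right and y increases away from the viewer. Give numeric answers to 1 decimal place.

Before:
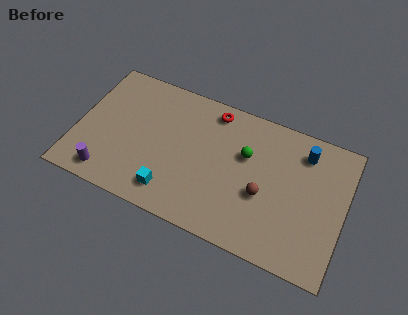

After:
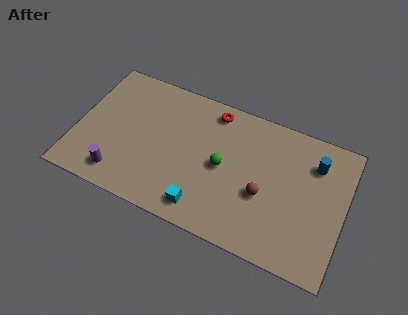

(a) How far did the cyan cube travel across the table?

1.7

The cyan cube moved from about (5.2, 1.4) to (6.9, 1.2), a distance of √(1.7² + 0.2²) ≈ 1.7.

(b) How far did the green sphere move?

1.6

The green sphere moved from about (8.7, 4.9) to (7.6, 3.8), a distance of √(1.1² + 1.1²) ≈ 1.6.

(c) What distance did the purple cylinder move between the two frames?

0.6

The purple cylinder was near (1.9, 1.1) before and (2.5, 1.3) after, so it travelled √(0.6² + 0.2²) ≈ 0.6 units.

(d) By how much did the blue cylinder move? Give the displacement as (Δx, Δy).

(0.6, -0.4)

The blue cylinder started near (11.6, 6.2) and ended near (12.2, 5.8).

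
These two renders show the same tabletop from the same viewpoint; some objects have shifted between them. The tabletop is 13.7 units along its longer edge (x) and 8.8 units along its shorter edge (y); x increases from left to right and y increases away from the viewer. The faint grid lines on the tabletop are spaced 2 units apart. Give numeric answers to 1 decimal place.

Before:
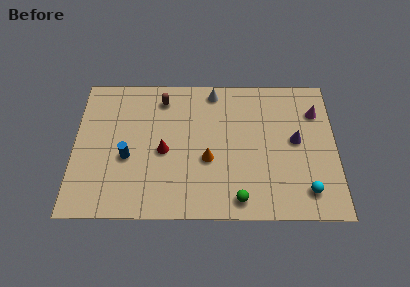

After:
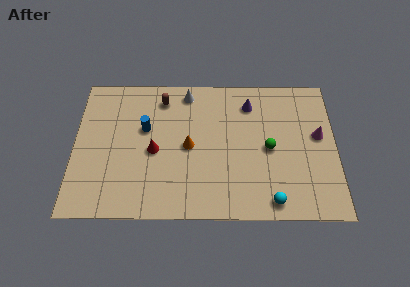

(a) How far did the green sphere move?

3.5

The green sphere was near (8.6, 1.1) before and (10.2, 4.2) after, so it travelled √(1.6² + 3.1²) ≈ 3.5 units.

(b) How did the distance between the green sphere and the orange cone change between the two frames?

+1.3

They were about 2.9 units apart before and 4.2 after — 1.3 units further apart.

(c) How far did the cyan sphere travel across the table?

1.9

The cyan sphere was near (12.1, 1.6) before and (10.3, 1.0) after, so it travelled √(1.8² + 0.6²) ≈ 1.9 units.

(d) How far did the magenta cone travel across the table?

1.5

The magenta cone was near (12.7, 6.5) before and (12.8, 5.0) after, so it travelled √(0.1² + 1.5²) ≈ 1.5 units.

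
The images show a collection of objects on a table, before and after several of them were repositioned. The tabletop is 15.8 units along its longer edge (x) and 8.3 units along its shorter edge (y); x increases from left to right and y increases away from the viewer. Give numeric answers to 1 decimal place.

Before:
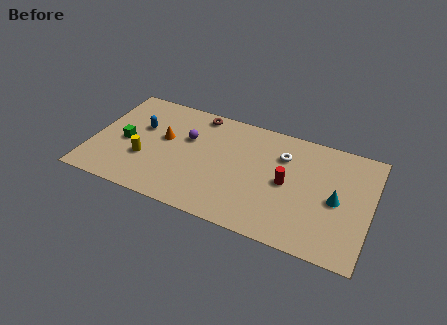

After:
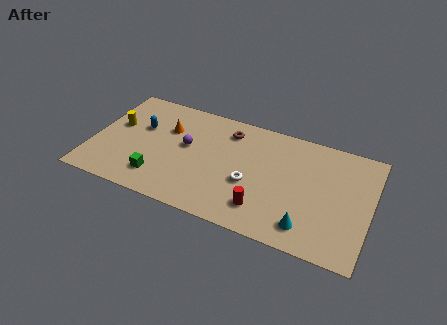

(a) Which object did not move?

the blue capsule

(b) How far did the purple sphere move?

0.6

The purple sphere was near (5.3, 5.3) before and (5.3, 4.7) after, so it travelled √(0.0² + 0.6²) ≈ 0.6 units.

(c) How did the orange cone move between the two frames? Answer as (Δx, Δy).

(0.1, 0.8)

The orange cone was at about (4.0, 4.8) and moved to about (4.1, 5.6).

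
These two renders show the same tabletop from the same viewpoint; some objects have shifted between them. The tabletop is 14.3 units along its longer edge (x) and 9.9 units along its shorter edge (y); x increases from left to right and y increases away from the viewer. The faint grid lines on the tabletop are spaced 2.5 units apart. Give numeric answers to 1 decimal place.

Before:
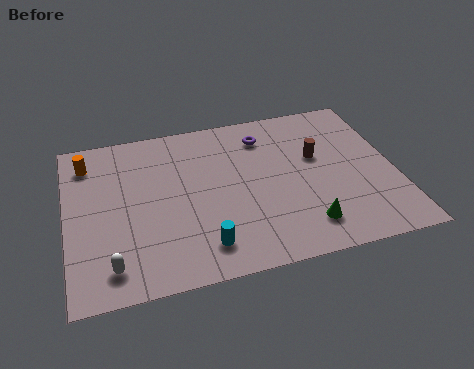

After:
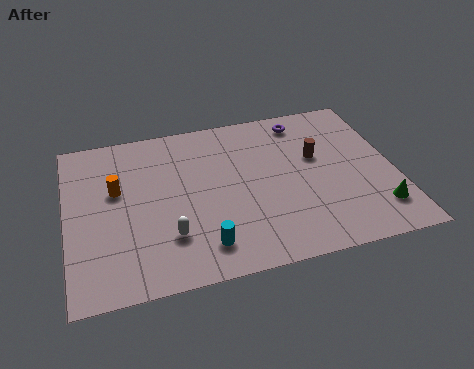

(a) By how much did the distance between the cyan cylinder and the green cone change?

+3.2

They were about 4.4 units apart before and 7.6 after — 3.2 units further apart.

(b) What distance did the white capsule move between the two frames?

2.7

From (1.8, 1.6) to (4.3, 2.7), the white capsule covered √(2.5² + 1.1²) ≈ 2.7 units.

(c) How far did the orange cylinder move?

2.3

The orange cylinder was near (1.0, 8.0) before and (2.2, 6.0) after, so it travelled √(1.2² + 2.0²) ≈ 2.3 units.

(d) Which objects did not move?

the cyan cylinder and the brown cylinder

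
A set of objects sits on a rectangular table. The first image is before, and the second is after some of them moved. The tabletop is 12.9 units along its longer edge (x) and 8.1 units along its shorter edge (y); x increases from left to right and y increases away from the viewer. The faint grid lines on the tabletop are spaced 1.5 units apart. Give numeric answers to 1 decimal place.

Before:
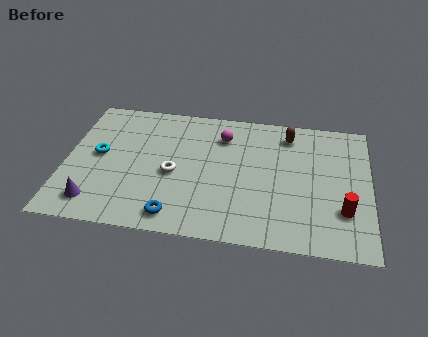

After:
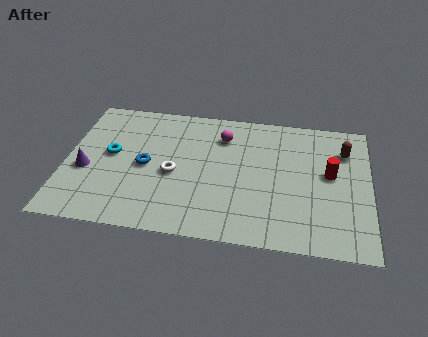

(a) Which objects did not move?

the white torus and the magenta sphere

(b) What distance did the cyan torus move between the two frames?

0.5

The cyan torus was near (1.4, 4.3) before and (1.9, 4.4) after, so it travelled √(0.5² + 0.1²) ≈ 0.5 units.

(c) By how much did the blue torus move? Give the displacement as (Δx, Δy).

(-1.4, 2.8)

The blue torus was at about (4.8, 1.1) and moved to about (3.4, 3.9).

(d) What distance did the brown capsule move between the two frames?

2.5

From (9.4, 6.7) to (11.8, 6.0), the brown capsule covered √(2.4² + 0.7²) ≈ 2.5 units.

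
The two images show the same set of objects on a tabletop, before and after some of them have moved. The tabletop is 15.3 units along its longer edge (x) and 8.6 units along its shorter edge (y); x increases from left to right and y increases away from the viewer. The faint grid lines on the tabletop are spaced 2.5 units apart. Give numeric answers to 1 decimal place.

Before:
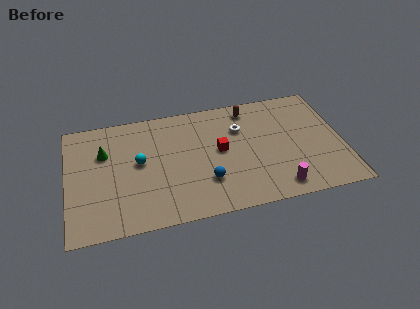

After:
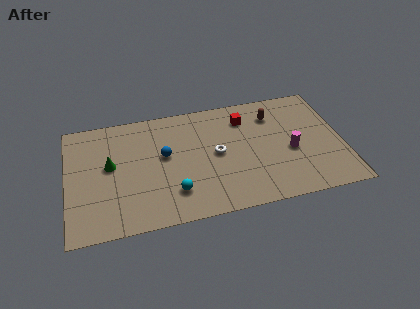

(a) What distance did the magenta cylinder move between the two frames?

2.7

The magenta cylinder moved from about (11.5, 1.2) to (12.4, 3.7), a distance of √(0.9² + 2.5²) ≈ 2.7.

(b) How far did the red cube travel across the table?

2.6

The red cube moved from about (8.5, 4.6) to (10.0, 6.7), a distance of √(1.5² + 2.1²) ≈ 2.6.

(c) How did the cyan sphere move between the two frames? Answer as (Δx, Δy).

(1.8, -2.6)

The cyan sphere was at about (4.0, 4.7) and moved to about (5.8, 2.1).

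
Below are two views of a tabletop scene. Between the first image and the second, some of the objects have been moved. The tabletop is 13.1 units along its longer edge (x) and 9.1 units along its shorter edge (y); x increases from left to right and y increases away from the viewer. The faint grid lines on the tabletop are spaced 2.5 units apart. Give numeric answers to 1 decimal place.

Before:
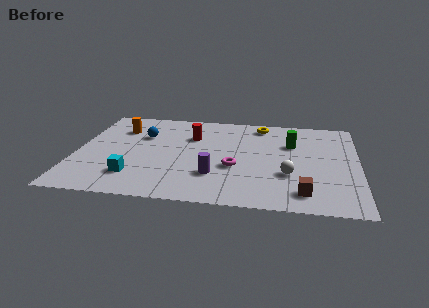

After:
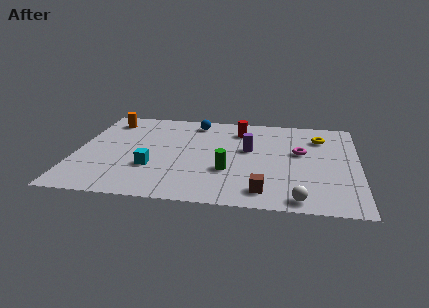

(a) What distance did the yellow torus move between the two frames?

3.0

The yellow torus was near (8.5, 7.9) before and (11.3, 6.9) after, so it travelled √(2.8² + 1.0²) ≈ 3.0 units.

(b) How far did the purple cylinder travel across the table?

3.1

From (6.5, 2.6) to (8.0, 5.3), the purple cylinder covered √(1.5² + 2.7²) ≈ 3.1 units.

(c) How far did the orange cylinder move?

1.0

The orange cylinder moved from about (1.9, 6.7) to (1.3, 7.5), a distance of √(0.6² + 0.8²) ≈ 1.0.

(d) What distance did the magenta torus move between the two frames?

3.5

From (7.4, 3.5) to (10.4, 5.3), the magenta torus covered √(3.0² + 1.8²) ≈ 3.5 units.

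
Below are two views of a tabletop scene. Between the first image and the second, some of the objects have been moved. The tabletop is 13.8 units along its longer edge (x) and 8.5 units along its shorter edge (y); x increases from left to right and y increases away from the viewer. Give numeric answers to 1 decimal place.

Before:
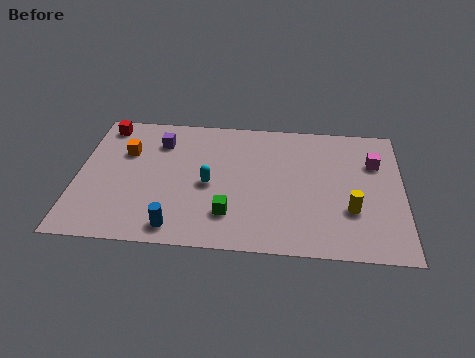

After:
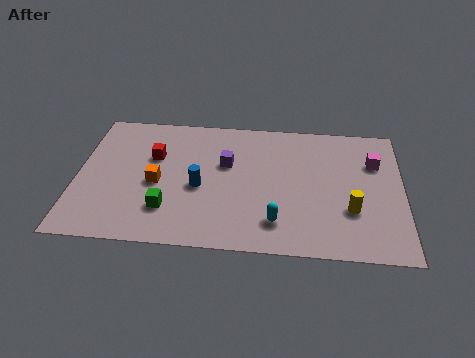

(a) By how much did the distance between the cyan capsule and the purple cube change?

+0.7

The distance was about 3.4 in the first image and 4.1 in the second, so they moved 0.7 units further apart.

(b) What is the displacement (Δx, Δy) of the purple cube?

(2.9, -1.2)

The purple cube started near (3.4, 6.5) and ended near (6.3, 5.3).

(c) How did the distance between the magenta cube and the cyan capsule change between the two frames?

-1.5

They were about 7.3 units apart before and 5.8 after — 1.5 units closer together.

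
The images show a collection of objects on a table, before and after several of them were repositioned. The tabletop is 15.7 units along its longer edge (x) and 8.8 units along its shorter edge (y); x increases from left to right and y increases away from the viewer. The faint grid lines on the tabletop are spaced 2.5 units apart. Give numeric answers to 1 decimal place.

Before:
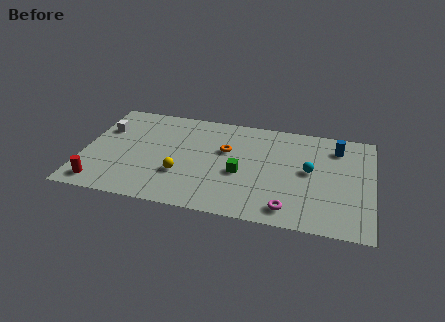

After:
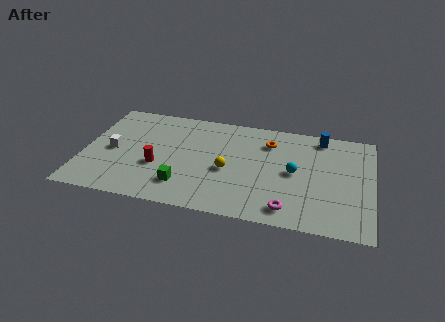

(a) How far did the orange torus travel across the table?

2.6

From (7.7, 5.5) to (10.0, 6.7), the orange torus covered √(2.3² + 1.2²) ≈ 2.6 units.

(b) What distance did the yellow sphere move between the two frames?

2.7

The yellow sphere moved from about (5.4, 2.9) to (7.9, 3.8), a distance of √(2.5² + 0.9²) ≈ 2.7.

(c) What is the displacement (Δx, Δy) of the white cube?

(0.6, -1.8)

From the two frames, the white cube sits at roughly (1.0, 6.0) before and (1.6, 4.2) after.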